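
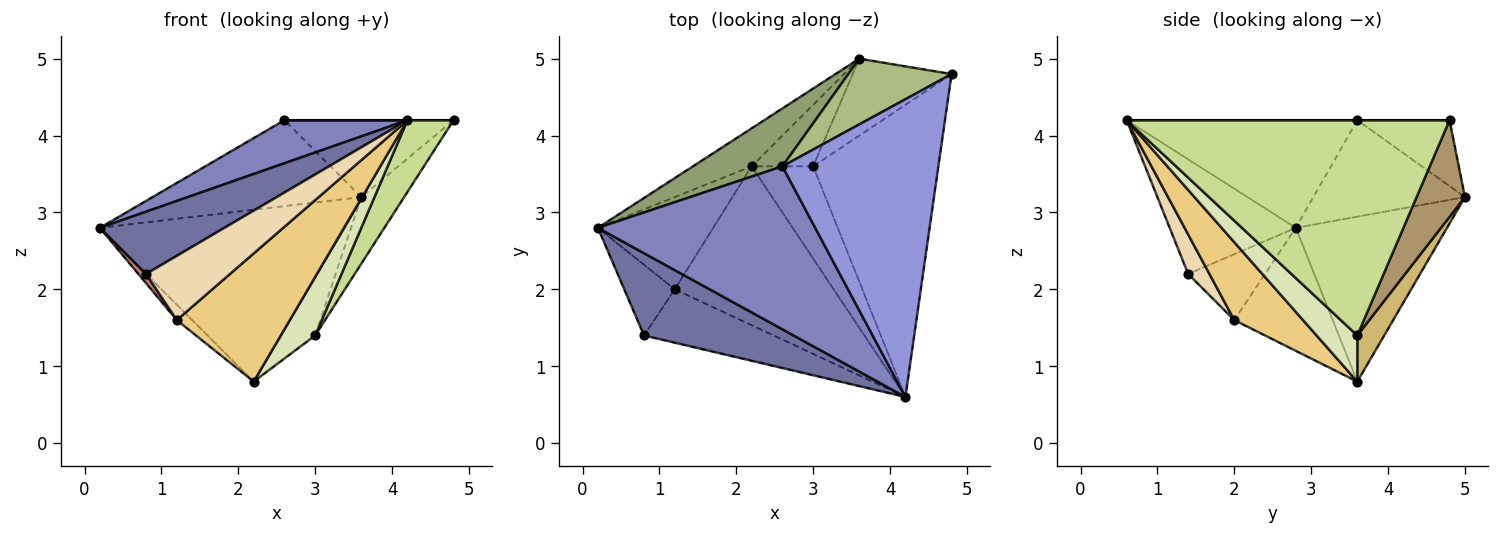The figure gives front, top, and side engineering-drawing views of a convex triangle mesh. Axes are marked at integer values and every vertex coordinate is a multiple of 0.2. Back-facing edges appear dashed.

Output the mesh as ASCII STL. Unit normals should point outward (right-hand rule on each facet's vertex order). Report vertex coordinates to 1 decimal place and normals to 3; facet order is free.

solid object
 facet normal -0.521 -0.515 0.680
  outer loop
   vertex 0.8 1.4 2.2
   vertex 4.2 0.6 4.2
   vertex 0.2 2.8 2.8
  endloop
 endfacet
 facet normal -0.432 -0.230 0.872
  outer loop
   vertex 2.6 3.6 4.2
   vertex 0.2 2.8 2.8
   vertex 4.2 0.6 4.2
  endloop
 endfacet
 facet normal 0.000 0.000 1.000
  outer loop
   vertex 2.6 3.6 4.2
   vertex 4.2 0.6 4.2
   vertex 4.8 4.8 4.2
  endloop
 endfacet
 facet normal -0.519 0.835 -0.185
  outer loop
   vertex 3.6 5.0 3.2
   vertex 2.2 3.6 0.8
   vertex 0.2 2.8 2.8
  endloop
 endfacet
 facet normal -0.516 0.710 0.479
  outer loop
   vertex 3.6 5.0 3.2
   vertex 0.2 2.8 2.8
   vertex 2.6 3.6 4.2
  endloop
 endfacet
 facet normal -0.383 0.702 0.600
  outer loop
   vertex 3.6 5.0 3.2
   vertex 2.6 3.6 4.2
   vertex 4.8 4.8 4.2
  endloop
 endfacet
 facet normal 0.858 -0.123 -0.499
  outer loop
   vertex 3.0 3.6 1.4
   vertex 4.8 4.8 4.2
   vertex 4.2 0.6 4.2
  endloop
 endfacet
 facet normal 0.535 -0.452 -0.714
  outer loop
   vertex 3.0 3.6 1.4
   vertex 4.2 0.6 4.2
   vertex 2.2 3.6 0.8
  endloop
 endfacet
 facet normal 0.594 0.527 -0.608
  outer loop
   vertex 3.0 3.6 1.4
   vertex 3.6 5.0 3.2
   vertex 4.8 4.8 4.2
  endloop
 endfacet
 facet normal 0.475 0.611 -0.633
  outer loop
   vertex 3.0 3.6 1.4
   vertex 2.2 3.6 0.8
   vertex 3.6 5.0 3.2
  endloop
 endfacet
 facet normal 0.357 -0.586 -0.727
  outer loop
   vertex 1.2 2.0 1.6
   vertex 2.2 3.6 0.8
   vertex 4.2 0.6 4.2
  endloop
 endfacet
 facet normal 0.191 -0.755 -0.627
  outer loop
   vertex 1.2 2.0 1.6
   vertex 4.2 0.6 4.2
   vertex 0.8 1.4 2.2
  endloop
 endfacet
 facet normal -0.725 0.113 -0.680
  outer loop
   vertex 1.2 2.0 1.6
   vertex 0.2 2.8 2.8
   vertex 2.2 3.6 0.8
  endloop
 endfacet
 facet normal -0.791 -0.079 -0.607
  outer loop
   vertex 1.2 2.0 1.6
   vertex 0.8 1.4 2.2
   vertex 0.2 2.8 2.8
  endloop
 endfacet
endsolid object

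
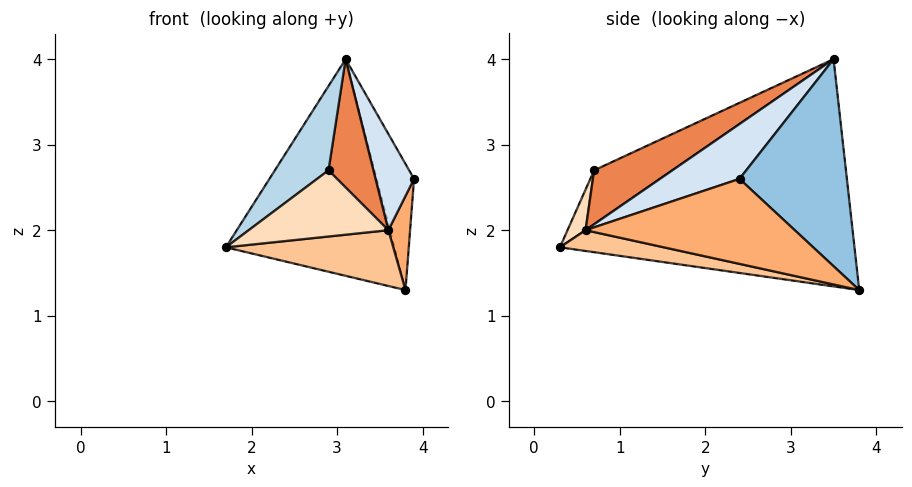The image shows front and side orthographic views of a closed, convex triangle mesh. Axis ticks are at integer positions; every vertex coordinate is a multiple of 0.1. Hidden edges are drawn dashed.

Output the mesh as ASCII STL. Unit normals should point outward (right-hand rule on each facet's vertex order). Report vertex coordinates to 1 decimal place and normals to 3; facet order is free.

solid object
 facet normal -0.856 0.490 -0.167
  outer loop
   vertex 3.8 3.8 1.3
   vertex 1.7 0.3 1.8
   vertex 3.1 3.5 4.0
  endloop
 endfacet
 facet normal 0.909 0.316 0.271
  outer loop
   vertex 3.8 3.8 1.3
   vertex 3.1 3.5 4.0
   vertex 3.9 2.4 2.6
  endloop
 endfacet
 facet normal -0.490 -0.338 0.804
  outer loop
   vertex 2.9 0.7 2.7
   vertex 3.1 3.5 4.0
   vertex 1.7 0.3 1.8
  endloop
 endfacet
 facet normal 0.684 -0.331 0.651
  outer loop
   vertex 3.6 0.6 2.0
   vertex 3.9 2.4 2.6
   vertex 3.1 3.5 4.0
  endloop
 endfacet
 facet normal 0.632 -0.363 0.684
  outer loop
   vertex 3.6 0.6 2.0
   vertex 3.1 3.5 4.0
   vertex 2.9 0.7 2.7
  endloop
 endfacet
 facet normal 0.978 -0.101 -0.184
  outer loop
   vertex 3.6 0.6 2.0
   vertex 3.8 3.8 1.3
   vertex 3.9 2.4 2.6
  endloop
 endfacet
 facet normal 0.136 -0.220 -0.966
  outer loop
   vertex 3.6 0.6 2.0
   vertex 1.7 0.3 1.8
   vertex 3.8 3.8 1.3
  endloop
 endfacet
 facet normal 0.124 -0.957 0.261
  outer loop
   vertex 3.6 0.6 2.0
   vertex 2.9 0.7 2.7
   vertex 1.7 0.3 1.8
  endloop
 endfacet
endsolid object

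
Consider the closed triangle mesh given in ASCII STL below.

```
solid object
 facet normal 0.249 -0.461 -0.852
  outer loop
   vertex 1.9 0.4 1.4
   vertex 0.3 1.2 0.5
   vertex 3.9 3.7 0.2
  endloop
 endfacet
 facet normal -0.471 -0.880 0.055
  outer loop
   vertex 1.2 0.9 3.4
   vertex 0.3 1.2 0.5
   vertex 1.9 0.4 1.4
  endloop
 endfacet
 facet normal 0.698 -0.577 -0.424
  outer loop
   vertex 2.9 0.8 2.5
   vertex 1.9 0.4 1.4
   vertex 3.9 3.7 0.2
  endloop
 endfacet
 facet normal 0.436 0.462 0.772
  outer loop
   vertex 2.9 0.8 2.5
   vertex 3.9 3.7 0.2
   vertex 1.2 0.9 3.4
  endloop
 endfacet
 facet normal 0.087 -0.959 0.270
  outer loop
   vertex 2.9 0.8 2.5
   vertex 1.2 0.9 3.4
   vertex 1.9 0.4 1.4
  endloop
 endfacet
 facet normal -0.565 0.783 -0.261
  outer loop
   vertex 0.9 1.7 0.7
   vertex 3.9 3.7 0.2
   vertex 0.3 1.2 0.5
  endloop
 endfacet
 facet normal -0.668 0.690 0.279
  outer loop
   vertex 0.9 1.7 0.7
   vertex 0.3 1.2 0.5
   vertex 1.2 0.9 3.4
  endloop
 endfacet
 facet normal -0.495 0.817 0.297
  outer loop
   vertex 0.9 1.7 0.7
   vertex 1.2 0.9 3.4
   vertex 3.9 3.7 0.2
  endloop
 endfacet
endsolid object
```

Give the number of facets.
8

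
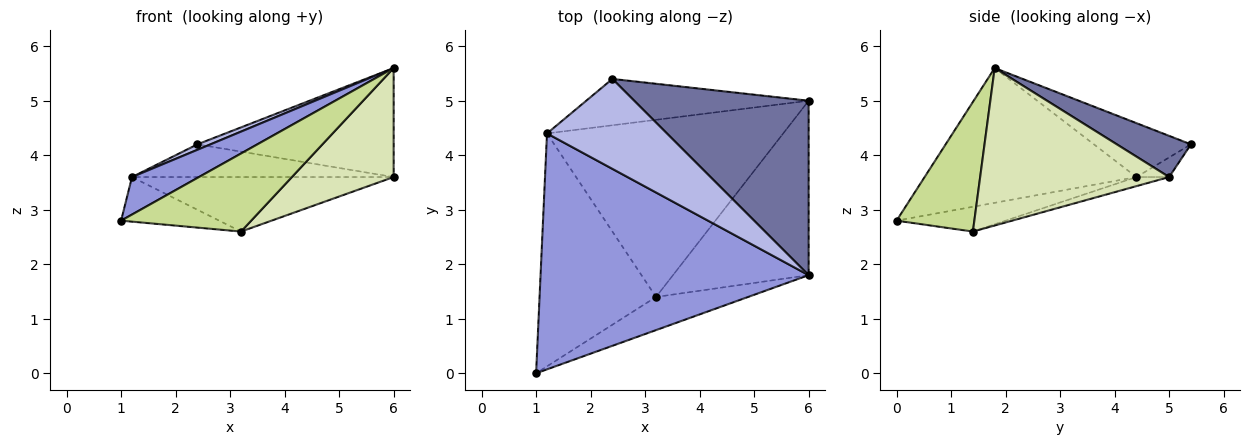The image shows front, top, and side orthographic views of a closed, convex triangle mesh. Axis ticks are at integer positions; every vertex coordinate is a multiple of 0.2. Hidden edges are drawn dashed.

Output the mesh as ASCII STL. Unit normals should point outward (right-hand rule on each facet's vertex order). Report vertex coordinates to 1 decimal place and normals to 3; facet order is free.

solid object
 facet normal 0.196 0.520 0.831
  outer loop
   vertex 6.0 1.8 5.6
   vertex 6.0 5.0 3.6
   vertex 2.4 5.4 4.2
  endloop
 endfacet
 facet normal -0.072 0.575 -0.815
  outer loop
   vertex 1.2 4.4 3.6
   vertex 2.4 5.4 4.2
   vertex 6.0 5.0 3.6
  endloop
 endfacet
 facet normal -0.445 -0.141 0.885
  outer loop
   vertex 1.2 4.4 3.6
   vertex 1.0 0.0 2.8
   vertex 6.0 1.8 5.6
  endloop
 endfacet
 facet normal -0.409 -0.055 0.911
  outer loop
   vertex 1.2 4.4 3.6
   vertex 6.0 1.8 5.6
   vertex 2.4 5.4 4.2
  endloop
 endfacet
 facet normal -0.205 0.184 -0.961
  outer loop
   vertex 3.2 1.4 2.6
   vertex 1.0 0.0 2.8
   vertex 1.2 4.4 3.6
  endloop
 endfacet
 facet normal -0.037 0.294 -0.955
  outer loop
   vertex 3.2 1.4 2.6
   vertex 1.2 4.4 3.6
   vertex 6.0 5.0 3.6
  endloop
 endfacet
 facet normal 0.482 -0.806 -0.342
  outer loop
   vertex 3.2 1.4 2.6
   vertex 6.0 1.8 5.6
   vertex 1.0 0.0 2.8
  endloop
 endfacet
 facet normal 0.701 -0.378 -0.604
  outer loop
   vertex 3.2 1.4 2.6
   vertex 6.0 5.0 3.6
   vertex 6.0 1.8 5.6
  endloop
 endfacet
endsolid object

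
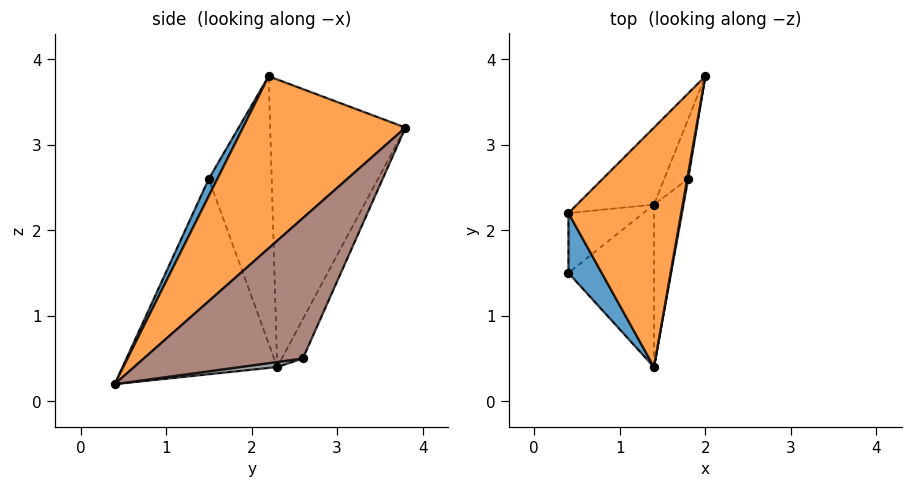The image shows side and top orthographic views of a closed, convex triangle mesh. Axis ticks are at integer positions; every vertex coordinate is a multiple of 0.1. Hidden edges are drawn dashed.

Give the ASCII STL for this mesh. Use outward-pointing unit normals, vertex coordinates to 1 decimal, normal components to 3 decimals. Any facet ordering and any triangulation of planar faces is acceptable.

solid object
 facet normal 0.251 -0.836 0.488
  outer loop
   vertex 0.4 2.2 3.8
   vertex 0.4 1.5 2.6
   vertex 1.4 0.4 0.2
  endloop
 endfacet
 facet normal 0.707 -0.534 0.463
  outer loop
   vertex 0.4 2.2 3.8
   vertex 1.4 0.4 0.2
   vertex 2.0 3.8 3.2
  endloop
 endfacet
 facet normal -0.915 0.042 -0.401
  outer loop
   vertex 1.4 2.3 0.4
   vertex 1.4 0.4 0.2
   vertex 0.4 1.5 2.6
  endloop
 endfacet
 facet normal -0.874 0.420 -0.245
  outer loop
   vertex 1.4 2.3 0.4
   vertex 0.4 1.5 2.6
   vertex 0.4 2.2 3.8
  endloop
 endfacet
 facet normal -0.729 0.656 -0.195
  outer loop
   vertex 1.4 2.3 0.4
   vertex 0.4 2.2 3.8
   vertex 2.0 3.8 3.2
  endloop
 endfacet
 facet normal 0.984 -0.180 0.007
  outer loop
   vertex 1.8 2.6 0.5
   vertex 2.0 3.8 3.2
   vertex 1.4 0.4 0.2
  endloop
 endfacet
 facet normal -0.518 0.795 -0.315
  outer loop
   vertex 1.8 2.6 0.5
   vertex 1.4 2.3 0.4
   vertex 2.0 3.8 3.2
  endloop
 endfacet
 facet normal 0.168 0.103 -0.980
  outer loop
   vertex 1.8 2.6 0.5
   vertex 1.4 0.4 0.2
   vertex 1.4 2.3 0.4
  endloop
 endfacet
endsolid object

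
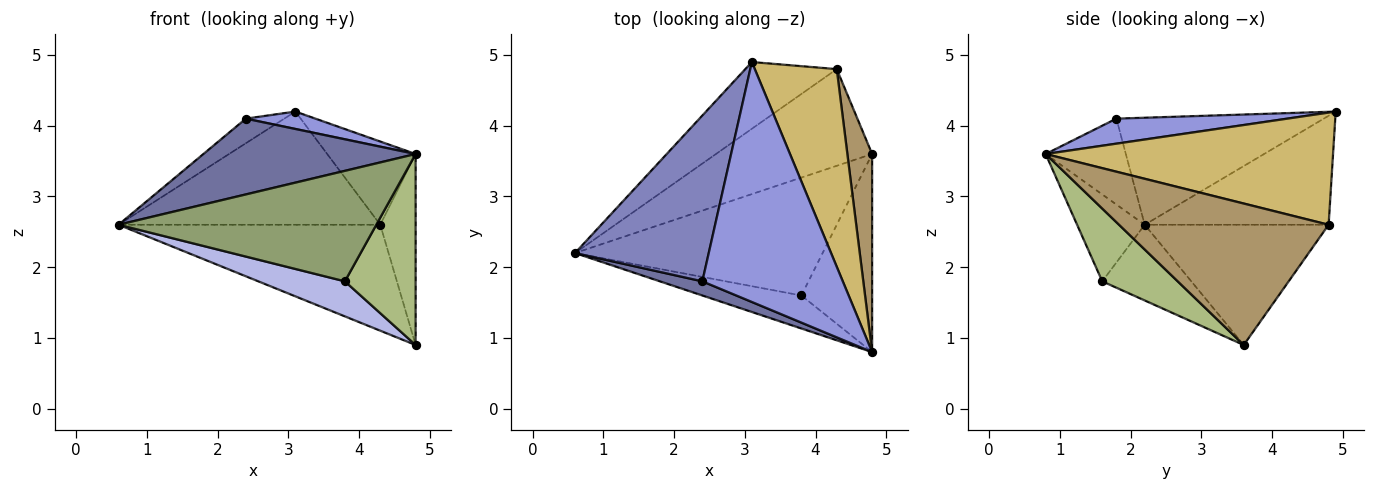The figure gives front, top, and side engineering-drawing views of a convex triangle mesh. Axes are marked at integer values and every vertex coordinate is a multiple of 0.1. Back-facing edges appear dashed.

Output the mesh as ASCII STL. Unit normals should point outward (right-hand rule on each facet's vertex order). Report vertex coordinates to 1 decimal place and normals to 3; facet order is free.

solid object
 facet normal -0.348 -0.922 0.172
  outer loop
   vertex 2.4 1.8 4.1
   vertex 0.6 2.2 2.6
   vertex 4.8 0.8 3.6
  endloop
 endfacet
 facet normal -0.621 0.115 0.776
  outer loop
   vertex 2.4 1.8 4.1
   vertex 3.1 4.9 4.2
   vertex 0.6 2.2 2.6
  endloop
 endfacet
 facet normal 0.175 -0.071 0.982
  outer loop
   vertex 2.4 1.8 4.1
   vertex 4.8 0.8 3.6
   vertex 3.1 4.9 4.2
  endloop
 endfacet
 facet normal -0.281 -0.273 -0.920
  outer loop
   vertex 3.8 1.6 1.8
   vertex 0.6 2.2 2.6
   vertex 4.8 3.6 0.9
  endloop
 endfacet
 facet normal -0.244 -0.929 -0.278
  outer loop
   vertex 3.8 1.6 1.8
   vertex 4.8 0.8 3.6
   vertex 0.6 2.2 2.6
  endloop
 endfacet
 facet normal 0.595 -0.558 -0.579
  outer loop
   vertex 3.8 1.6 1.8
   vertex 4.8 3.6 0.9
   vertex 4.8 0.8 3.6
  endloop
 endfacet
 facet normal -0.461 0.656 -0.598
  outer loop
   vertex 4.3 4.8 2.6
   vertex 4.8 3.6 0.9
   vertex 0.6 2.2 2.6
  endloop
 endfacet
 facet normal -0.518 0.737 -0.434
  outer loop
   vertex 4.3 4.8 2.6
   vertex 0.6 2.2 2.6
   vertex 3.1 4.9 4.2
  endloop
 endfacet
 facet normal 0.972 0.164 0.170
  outer loop
   vertex 4.3 4.8 2.6
   vertex 4.8 0.8 3.6
   vertex 4.8 3.6 0.9
  endloop
 endfacet
 facet normal 0.784 0.241 0.573
  outer loop
   vertex 4.3 4.8 2.6
   vertex 3.1 4.9 4.2
   vertex 4.8 0.8 3.6
  endloop
 endfacet
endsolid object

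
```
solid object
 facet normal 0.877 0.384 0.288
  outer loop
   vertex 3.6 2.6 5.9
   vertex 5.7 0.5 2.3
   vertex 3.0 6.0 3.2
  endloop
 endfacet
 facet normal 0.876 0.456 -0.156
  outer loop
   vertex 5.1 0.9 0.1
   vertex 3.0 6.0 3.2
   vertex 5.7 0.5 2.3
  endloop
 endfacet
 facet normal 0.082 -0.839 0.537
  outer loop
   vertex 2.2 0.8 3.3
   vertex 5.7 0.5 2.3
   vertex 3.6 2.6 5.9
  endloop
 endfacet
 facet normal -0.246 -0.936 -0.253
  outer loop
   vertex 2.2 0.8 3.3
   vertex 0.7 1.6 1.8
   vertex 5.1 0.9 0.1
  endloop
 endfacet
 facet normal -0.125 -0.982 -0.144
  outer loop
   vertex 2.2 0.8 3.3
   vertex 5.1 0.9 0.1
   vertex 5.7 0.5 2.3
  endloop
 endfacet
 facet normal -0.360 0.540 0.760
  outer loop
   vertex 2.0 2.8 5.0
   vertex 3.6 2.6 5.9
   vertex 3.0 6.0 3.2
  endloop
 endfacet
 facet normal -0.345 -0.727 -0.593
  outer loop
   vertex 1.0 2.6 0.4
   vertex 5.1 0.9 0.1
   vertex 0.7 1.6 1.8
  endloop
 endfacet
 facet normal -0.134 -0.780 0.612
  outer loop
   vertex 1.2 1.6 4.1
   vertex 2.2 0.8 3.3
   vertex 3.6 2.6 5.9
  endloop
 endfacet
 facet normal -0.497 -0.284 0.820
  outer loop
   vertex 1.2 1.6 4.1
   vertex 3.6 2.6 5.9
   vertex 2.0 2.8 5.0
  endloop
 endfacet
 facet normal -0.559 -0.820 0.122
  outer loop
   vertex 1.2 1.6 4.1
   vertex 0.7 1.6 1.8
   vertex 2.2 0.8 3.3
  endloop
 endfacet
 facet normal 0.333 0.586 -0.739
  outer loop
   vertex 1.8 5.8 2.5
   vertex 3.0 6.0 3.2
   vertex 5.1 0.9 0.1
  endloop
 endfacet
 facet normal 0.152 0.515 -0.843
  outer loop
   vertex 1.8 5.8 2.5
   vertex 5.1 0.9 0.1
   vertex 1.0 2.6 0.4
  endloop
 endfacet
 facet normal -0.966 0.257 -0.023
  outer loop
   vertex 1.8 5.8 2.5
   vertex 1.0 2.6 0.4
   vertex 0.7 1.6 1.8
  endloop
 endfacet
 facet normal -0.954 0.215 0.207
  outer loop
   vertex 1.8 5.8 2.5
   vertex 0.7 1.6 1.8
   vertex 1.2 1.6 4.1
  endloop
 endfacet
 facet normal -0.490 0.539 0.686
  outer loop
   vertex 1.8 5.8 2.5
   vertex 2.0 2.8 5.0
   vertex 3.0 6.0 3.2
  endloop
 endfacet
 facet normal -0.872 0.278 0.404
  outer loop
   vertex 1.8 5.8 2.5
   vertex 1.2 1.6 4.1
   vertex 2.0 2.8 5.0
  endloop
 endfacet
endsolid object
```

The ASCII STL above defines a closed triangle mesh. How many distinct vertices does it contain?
10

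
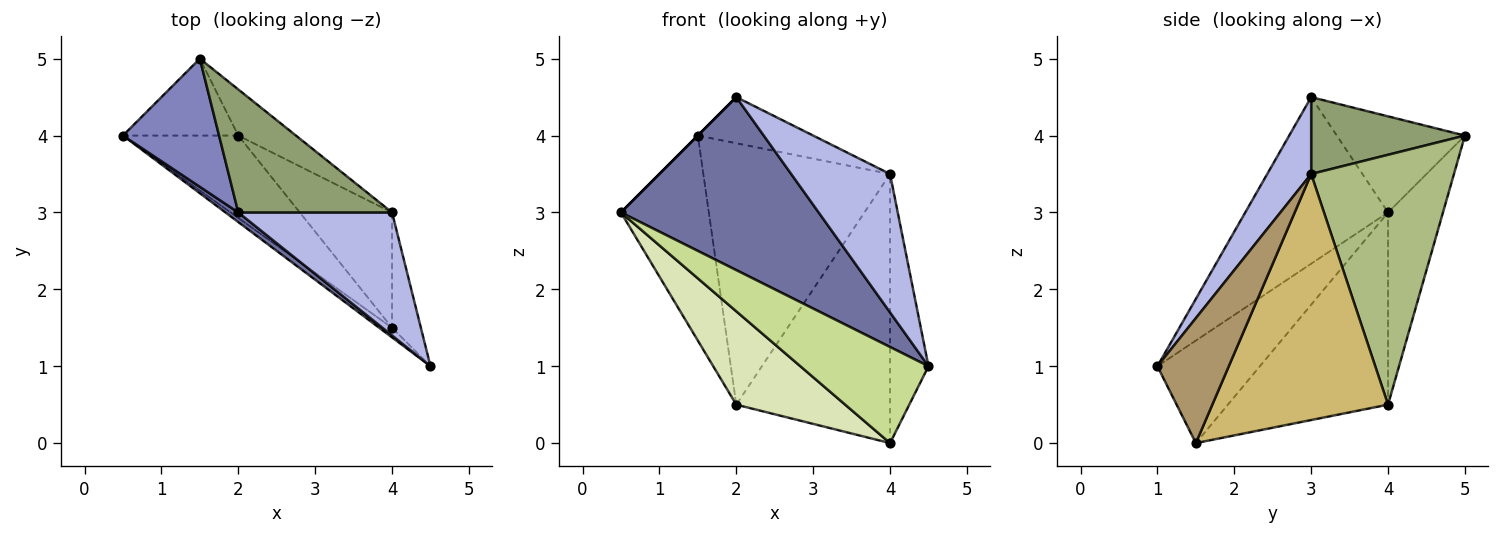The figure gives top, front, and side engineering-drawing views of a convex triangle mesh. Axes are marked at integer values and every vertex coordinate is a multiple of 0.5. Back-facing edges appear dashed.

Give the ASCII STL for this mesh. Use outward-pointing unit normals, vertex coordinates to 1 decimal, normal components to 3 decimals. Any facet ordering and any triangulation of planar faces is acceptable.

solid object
 facet normal -0.585 -0.810 0.045
  outer loop
   vertex 2.0 3.0 4.5
   vertex 0.5 4.0 3.0
   vertex 4.5 1.0 1.0
  endloop
 endfacet
 facet normal -0.707 0.000 0.707
  outer loop
   vertex 2.0 3.0 4.5
   vertex 1.5 5.0 4.0
   vertex 0.5 4.0 3.0
  endloop
 endfacet
 facet normal -0.505 0.808 -0.303
  outer loop
   vertex 2.0 4.0 0.5
   vertex 0.5 4.0 3.0
   vertex 1.5 5.0 4.0
  endloop
 endfacet
 facet normal 0.315 -0.709 0.630
  outer loop
   vertex 4.0 3.0 3.5
   vertex 2.0 3.0 4.5
   vertex 4.5 1.0 1.0
  endloop
 endfacet
 facet normal 0.424 0.318 0.848
  outer loop
   vertex 4.0 3.0 3.5
   vertex 1.5 5.0 4.0
   vertex 2.0 3.0 4.5
  endloop
 endfacet
 facet normal 0.602 0.787 -0.139
  outer loop
   vertex 4.0 3.0 3.5
   vertex 2.0 4.0 0.5
   vertex 1.5 5.0 4.0
  endloop
 endfacet
 facet normal -0.623 -0.778 -0.078
  outer loop
   vertex 4.0 1.5 0.0
   vertex 4.5 1.0 1.0
   vertex 0.5 4.0 3.0
  endloop
 endfacet
 facet normal -0.741 -0.504 -0.444
  outer loop
   vertex 4.0 1.5 0.0
   vertex 0.5 4.0 3.0
   vertex 2.0 4.0 0.5
  endloop
 endfacet
 facet normal 0.863 0.465 -0.199
  outer loop
   vertex 4.0 1.5 0.0
   vertex 4.0 3.0 3.5
   vertex 4.5 1.0 1.0
  endloop
 endfacet
 facet normal 0.724 0.634 -0.272
  outer loop
   vertex 4.0 1.5 0.0
   vertex 2.0 4.0 0.5
   vertex 4.0 3.0 3.5
  endloop
 endfacet
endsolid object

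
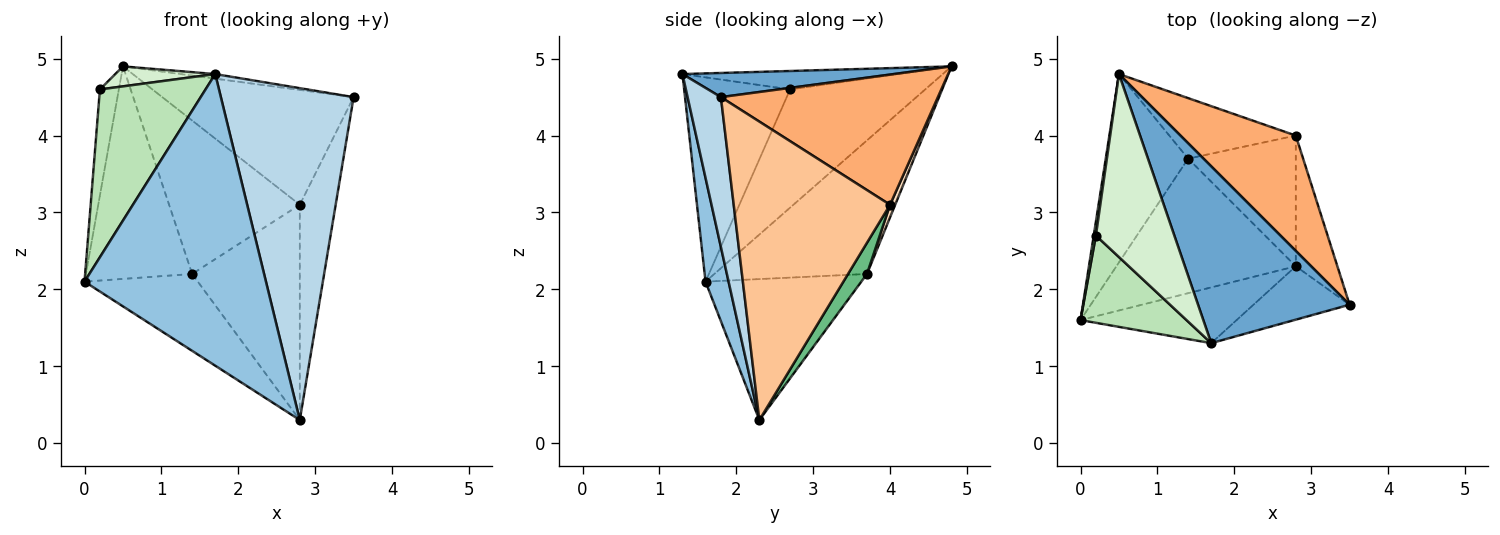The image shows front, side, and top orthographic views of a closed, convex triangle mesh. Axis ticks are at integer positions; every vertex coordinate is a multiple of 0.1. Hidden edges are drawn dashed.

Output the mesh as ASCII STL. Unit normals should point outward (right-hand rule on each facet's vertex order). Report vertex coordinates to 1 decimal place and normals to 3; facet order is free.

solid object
 facet normal 0.157 0.026 0.987
  outer loop
   vertex 1.7 1.3 4.8
   vertex 3.5 1.8 4.5
   vertex 0.5 4.8 4.9
  endloop
 endfacet
 facet normal 0.124 -0.975 -0.186
  outer loop
   vertex 1.7 1.3 4.8
   vertex 0.0 1.6 2.1
   vertex 2.8 2.3 0.3
  endloop
 endfacet
 facet normal 0.241 -0.958 -0.154
  outer loop
   vertex 1.7 1.3 4.8
   vertex 2.8 2.3 0.3
   vertex 3.5 1.8 4.5
  endloop
 endfacet
 facet normal -0.732 0.510 -0.452
  outer loop
   vertex 1.4 3.7 2.2
   vertex 0.0 1.6 2.1
   vertex 0.5 4.8 4.9
  endloop
 endfacet
 facet normal -0.564 0.410 -0.717
  outer loop
   vertex 1.4 3.7 2.2
   vertex 2.8 2.3 0.3
   vertex 0.0 1.6 2.1
  endloop
 endfacet
 facet normal 0.625 0.551 0.553
  outer loop
   vertex 2.8 4.0 3.1
   vertex 0.5 4.8 4.9
   vertex 3.5 1.8 4.5
  endloop
 endfacet
 facet normal 0.966 0.222 -0.135
  outer loop
   vertex 2.8 4.0 3.1
   vertex 3.5 1.8 4.5
   vertex 2.8 2.3 0.3
  endloop
 endfacet
 facet normal 0.036 0.930 -0.367
  outer loop
   vertex 2.8 4.0 3.1
   vertex 1.4 3.7 2.2
   vertex 0.5 4.8 4.9
  endloop
 endfacet
 facet normal 0.149 0.845 -0.513
  outer loop
   vertex 2.8 4.0 3.1
   vertex 2.8 2.3 0.3
   vertex 1.4 3.7 2.2
  endloop
 endfacet
 facet normal -0.990 0.139 0.018
  outer loop
   vertex 0.2 2.7 4.6
   vertex 0.5 4.8 4.9
   vertex 0.0 1.6 2.1
  endloop
 endfacet
 facet normal -0.665 -0.663 0.345
  outer loop
   vertex 0.2 2.7 4.6
   vertex 0.0 1.6 2.1
   vertex 1.7 1.3 4.8
  endloop
 endfacet
 facet normal -0.228 -0.106 0.968
  outer loop
   vertex 0.2 2.7 4.6
   vertex 1.7 1.3 4.8
   vertex 0.5 4.8 4.9
  endloop
 endfacet
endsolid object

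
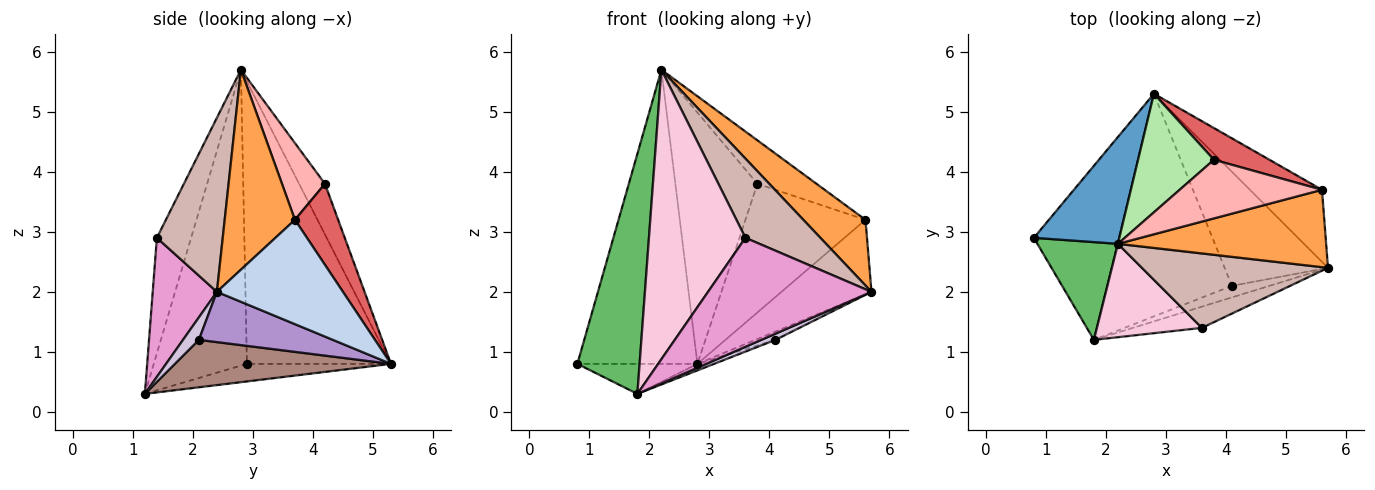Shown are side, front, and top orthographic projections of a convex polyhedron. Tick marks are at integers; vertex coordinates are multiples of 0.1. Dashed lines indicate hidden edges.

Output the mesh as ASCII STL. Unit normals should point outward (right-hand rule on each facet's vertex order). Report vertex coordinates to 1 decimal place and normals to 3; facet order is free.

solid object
 facet normal -0.748 0.624 0.227
  outer loop
   vertex 2.2 2.8 5.7
   vertex 2.8 5.3 0.8
   vertex 0.8 2.9 0.8
  endloop
 endfacet
 facet normal 0.709 0.507 -0.490
  outer loop
   vertex 5.6 3.7 3.2
   vertex 5.7 2.4 2.0
   vertex 2.8 5.3 0.8
  endloop
 endfacet
 facet normal 0.591 -0.522 0.615
  outer loop
   vertex 5.6 3.7 3.2
   vertex 2.2 2.8 5.7
   vertex 5.7 2.4 2.0
  endloop
 endfacet
 facet normal -0.200 0.166 -0.966
  outer loop
   vertex 1.8 1.2 0.3
   vertex 0.8 2.9 0.8
   vertex 2.8 5.3 0.8
  endloop
 endfacet
 facet normal -0.811 -0.542 0.221
  outer loop
   vertex 1.8 1.2 0.3
   vertex 2.2 2.8 5.7
   vertex 0.8 2.9 0.8
  endloop
 endfacet
 facet normal -0.274 0.870 0.410
  outer loop
   vertex 3.8 4.2 3.8
   vertex 2.8 5.3 0.8
   vertex 2.2 2.8 5.7
  endloop
 endfacet
 facet normal 0.330 0.917 0.226
  outer loop
   vertex 3.8 4.2 3.8
   vertex 5.6 3.7 3.2
   vertex 2.8 5.3 0.8
  endloop
 endfacet
 facet normal 0.398 0.546 0.737
  outer loop
   vertex 3.8 4.2 3.8
   vertex 2.2 2.8 5.7
   vertex 5.6 3.7 3.2
  endloop
 endfacet
 facet normal 0.436 0.065 -0.897
  outer loop
   vertex 4.1 2.1 1.2
   vertex 2.8 5.3 0.8
   vertex 5.7 2.4 2.0
  endloop
 endfacet
 facet normal 0.468 -0.416 -0.780
  outer loop
   vertex 4.1 2.1 1.2
   vertex 5.7 2.4 2.0
   vertex 1.8 1.2 0.3
  endloop
 endfacet
 facet normal 0.355 0.027 -0.934
  outer loop
   vertex 4.1 2.1 1.2
   vertex 1.8 1.2 0.3
   vertex 2.8 5.3 0.8
  endloop
 endfacet
 facet normal 0.539 -0.614 0.577
  outer loop
   vertex 3.6 1.4 2.9
   vertex 5.7 2.4 2.0
   vertex 2.2 2.8 5.7
  endloop
 endfacet
 facet normal 0.360 -0.916 -0.179
  outer loop
   vertex 3.6 1.4 2.9
   vertex 1.8 1.2 0.3
   vertex 5.7 2.4 2.0
  endloop
 endfacet
 facet normal -0.320 -0.902 0.291
  outer loop
   vertex 3.6 1.4 2.9
   vertex 2.2 2.8 5.7
   vertex 1.8 1.2 0.3
  endloop
 endfacet
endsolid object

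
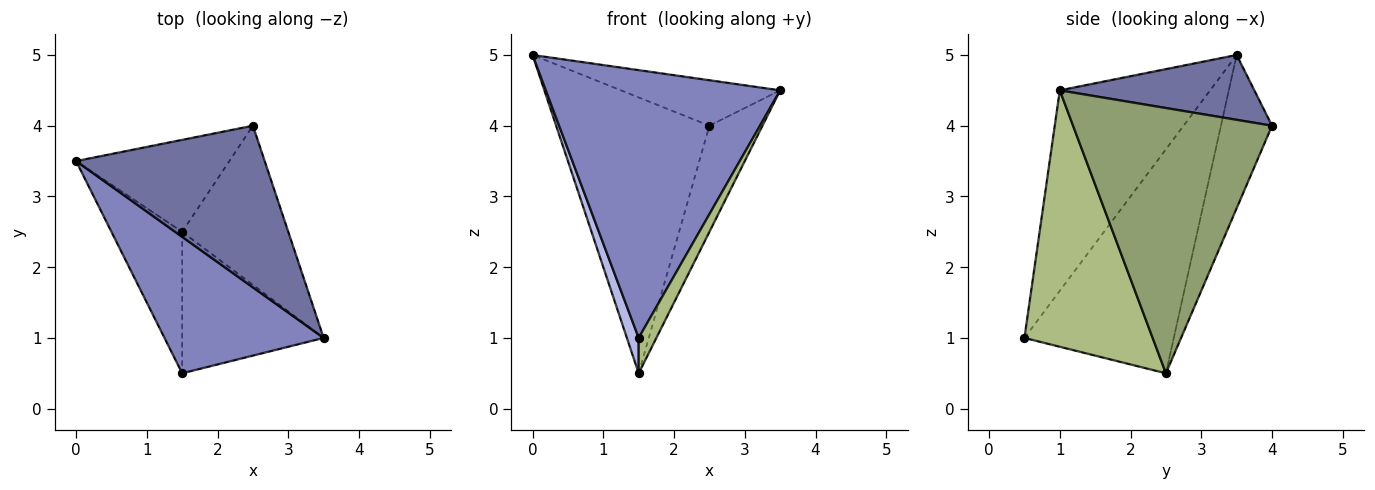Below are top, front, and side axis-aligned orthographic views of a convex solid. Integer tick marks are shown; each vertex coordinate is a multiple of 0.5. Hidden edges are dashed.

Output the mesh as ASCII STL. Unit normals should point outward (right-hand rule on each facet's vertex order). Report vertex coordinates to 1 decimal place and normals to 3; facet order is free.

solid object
 facet normal 0.314 0.257 0.914
  outer loop
   vertex 2.5 4.0 4.0
   vertex 0.0 3.5 5.0
   vertex 3.5 1.0 4.5
  endloop
 endfacet
 facet normal -0.496 -0.774 0.394
  outer loop
   vertex 1.5 0.5 1.0
   vertex 3.5 1.0 4.5
   vertex 0.0 3.5 5.0
  endloop
 endfacet
 facet normal -0.302 0.905 -0.302
  outer loop
   vertex 1.5 2.5 0.5
   vertex 0.0 3.5 5.0
   vertex 2.5 4.0 4.0
  endloop
 endfacet
 facet normal -0.951 -0.075 -0.300
  outer loop
   vertex 1.5 2.5 0.5
   vertex 1.5 0.5 1.0
   vertex 0.0 3.5 5.0
  endloop
 endfacet
 facet normal 0.901 0.240 -0.361
  outer loop
   vertex 1.5 2.5 0.5
   vertex 2.5 4.0 4.0
   vertex 3.5 1.0 4.5
  endloop
 endfacet
 facet normal 0.869 -0.120 -0.480
  outer loop
   vertex 1.5 2.5 0.5
   vertex 3.5 1.0 4.5
   vertex 1.5 0.5 1.0
  endloop
 endfacet
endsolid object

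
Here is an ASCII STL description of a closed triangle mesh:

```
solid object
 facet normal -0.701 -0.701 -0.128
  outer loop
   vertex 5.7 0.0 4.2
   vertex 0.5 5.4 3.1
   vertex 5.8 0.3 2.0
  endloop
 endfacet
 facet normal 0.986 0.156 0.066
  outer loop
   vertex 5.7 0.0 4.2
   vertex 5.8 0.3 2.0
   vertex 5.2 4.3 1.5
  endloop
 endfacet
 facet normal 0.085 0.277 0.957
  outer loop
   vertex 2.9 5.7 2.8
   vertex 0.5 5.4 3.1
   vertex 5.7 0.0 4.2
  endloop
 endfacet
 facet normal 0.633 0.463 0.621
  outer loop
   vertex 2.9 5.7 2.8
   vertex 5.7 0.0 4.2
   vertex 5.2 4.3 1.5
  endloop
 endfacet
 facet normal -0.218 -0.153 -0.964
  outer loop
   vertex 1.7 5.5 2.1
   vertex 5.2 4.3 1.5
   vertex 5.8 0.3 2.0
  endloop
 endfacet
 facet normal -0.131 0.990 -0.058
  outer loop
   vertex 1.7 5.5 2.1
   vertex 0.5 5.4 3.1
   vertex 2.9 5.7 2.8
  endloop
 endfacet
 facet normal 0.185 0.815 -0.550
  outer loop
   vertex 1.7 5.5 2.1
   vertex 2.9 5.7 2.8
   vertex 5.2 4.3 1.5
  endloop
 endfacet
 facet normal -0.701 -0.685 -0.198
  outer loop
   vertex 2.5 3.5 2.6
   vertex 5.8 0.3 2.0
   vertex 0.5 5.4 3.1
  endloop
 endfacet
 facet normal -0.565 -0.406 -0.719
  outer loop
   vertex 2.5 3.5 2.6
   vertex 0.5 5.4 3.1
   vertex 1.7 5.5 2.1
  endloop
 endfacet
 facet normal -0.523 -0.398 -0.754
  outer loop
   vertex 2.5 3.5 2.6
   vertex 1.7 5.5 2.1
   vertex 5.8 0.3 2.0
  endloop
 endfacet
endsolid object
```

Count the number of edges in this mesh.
15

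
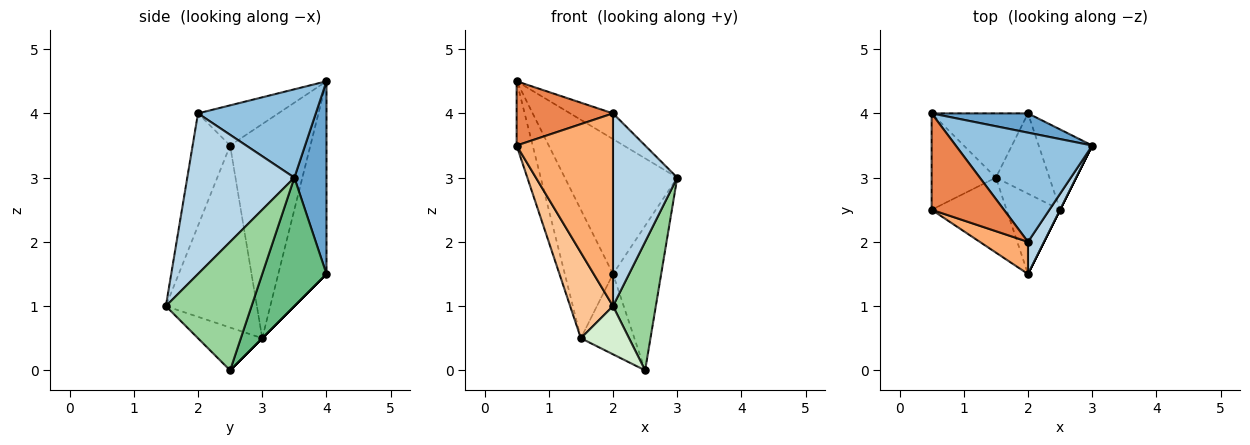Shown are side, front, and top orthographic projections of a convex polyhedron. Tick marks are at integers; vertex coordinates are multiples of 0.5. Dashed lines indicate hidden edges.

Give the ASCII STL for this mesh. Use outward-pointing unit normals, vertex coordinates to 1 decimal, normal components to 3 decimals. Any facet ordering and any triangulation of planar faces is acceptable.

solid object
 facet normal 0.272 0.953 0.136
  outer loop
   vertex 2.0 4.0 1.5
   vertex 0.5 4.0 4.5
   vertex 3.0 3.5 3.0
  endloop
 endfacet
 facet normal 0.533 0.194 0.824
  outer loop
   vertex 2.0 2.0 4.0
   vertex 3.0 3.5 3.0
   vertex 0.5 4.0 4.5
  endloop
 endfacet
 facet normal 0.854 -0.513 0.085
  outer loop
   vertex 2.0 2.0 4.0
   vertex 2.0 1.5 1.0
   vertex 3.0 3.5 3.0
  endloop
 endfacet
 facet normal -0.667 0.667 -0.333
  outer loop
   vertex 1.5 3.0 0.5
   vertex 0.5 4.0 4.5
   vertex 2.0 4.0 1.5
  endloop
 endfacet
 facet normal -0.420 -0.504 0.755
  outer loop
   vertex 0.5 2.5 3.5
   vertex 2.0 2.0 4.0
   vertex 0.5 4.0 4.5
  endloop
 endfacet
 facet normal -0.358 -0.921 0.153
  outer loop
   vertex 0.5 2.5 3.5
   vertex 2.0 1.5 1.0
   vertex 2.0 2.0 4.0
  endloop
 endfacet
 facet normal -0.848 -0.399 -0.349
  outer loop
   vertex 0.5 2.5 3.5
   vertex 1.5 3.0 0.5
   vertex 2.0 1.5 1.0
  endloop
 endfacet
 facet normal -0.941 0.188 -0.282
  outer loop
   vertex 0.5 2.5 3.5
   vertex 0.5 4.0 4.5
   vertex 1.5 3.0 0.5
  endloop
 endfacet
 facet normal 0.759 0.569 -0.316
  outer loop
   vertex 2.5 2.5 0.0
   vertex 2.0 4.0 1.5
   vertex 3.0 3.5 3.0
  endloop
 endfacet
 facet normal 0.894 -0.447 0.000
  outer loop
   vertex 2.5 2.5 0.0
   vertex 3.0 3.5 3.0
   vertex 2.0 1.5 1.0
  endloop
 endfacet
 facet normal 0.000 0.707 -0.707
  outer loop
   vertex 2.5 2.5 0.0
   vertex 1.5 3.0 0.5
   vertex 2.0 4.0 1.5
  endloop
 endfacet
 facet normal -0.566 -0.424 -0.707
  outer loop
   vertex 2.5 2.5 0.0
   vertex 2.0 1.5 1.0
   vertex 1.5 3.0 0.5
  endloop
 endfacet
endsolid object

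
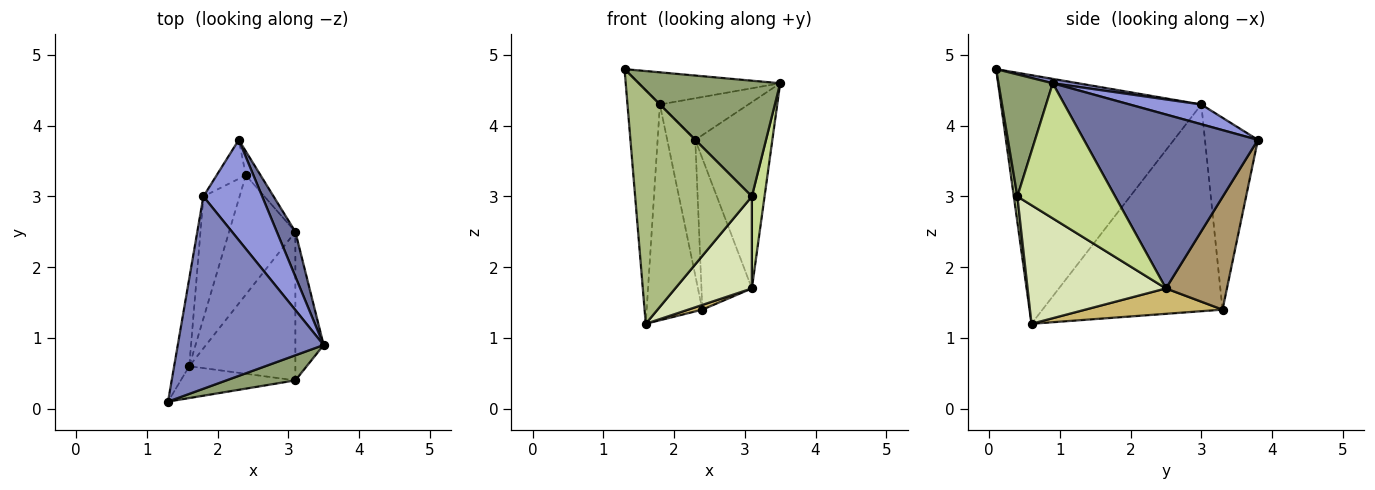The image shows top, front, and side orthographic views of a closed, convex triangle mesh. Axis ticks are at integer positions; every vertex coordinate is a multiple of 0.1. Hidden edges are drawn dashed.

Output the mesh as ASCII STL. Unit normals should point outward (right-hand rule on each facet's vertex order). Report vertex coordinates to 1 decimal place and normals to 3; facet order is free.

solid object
 facet normal 0.910 0.403 0.097
  outer loop
   vertex 3.1 2.5 1.7
   vertex 2.3 3.8 3.8
   vertex 3.5 0.9 4.6
  endloop
 endfacet
 facet normal 0.030 0.165 0.986
  outer loop
   vertex 1.8 3.0 4.3
   vertex 1.3 0.1 4.8
   vertex 3.5 0.9 4.6
  endloop
 endfacet
 facet normal 0.296 0.366 0.882
  outer loop
   vertex 1.8 3.0 4.3
   vertex 3.5 0.9 4.6
   vertex 2.3 3.8 3.8
  endloop
 endfacet
 facet normal -0.985 0.160 -0.060
  outer loop
   vertex 1.8 3.0 4.3
   vertex 1.6 0.6 1.2
   vertex 1.3 0.1 4.8
  endloop
 endfacet
 facet normal 0.351 -0.915 0.198
  outer loop
   vertex 3.1 0.4 3.0
   vertex 3.5 0.9 4.6
   vertex 1.3 0.1 4.8
  endloop
 endfacet
 facet normal 0.030 -0.990 -0.135
  outer loop
   vertex 3.1 0.4 3.0
   vertex 1.3 0.1 4.8
   vertex 1.6 0.6 1.2
  endloop
 endfacet
 facet normal 0.971 -0.126 -0.203
  outer loop
   vertex 3.1 0.4 3.0
   vertex 3.1 2.5 1.7
   vertex 3.5 0.9 4.6
  endloop
 endfacet
 facet normal 0.689 -0.382 -0.616
  outer loop
   vertex 3.1 0.4 3.0
   vertex 1.6 0.6 1.2
   vertex 3.1 2.5 1.7
  endloop
 endfacet
 facet normal 0.767 0.634 -0.100
  outer loop
   vertex 2.4 3.3 1.4
   vertex 2.3 3.8 3.8
   vertex 3.1 2.5 1.7
  endloop
 endfacet
 facet normal 0.358 -0.037 -0.933
  outer loop
   vertex 2.4 3.3 1.4
   vertex 3.1 2.5 1.7
   vertex 1.6 0.6 1.2
  endloop
 endfacet
 facet normal -0.876 0.464 -0.133
  outer loop
   vertex 2.4 3.3 1.4
   vertex 1.8 3.0 4.3
   vertex 2.3 3.8 3.8
  endloop
 endfacet
 facet normal -0.942 0.291 -0.165
  outer loop
   vertex 2.4 3.3 1.4
   vertex 1.6 0.6 1.2
   vertex 1.8 3.0 4.3
  endloop
 endfacet
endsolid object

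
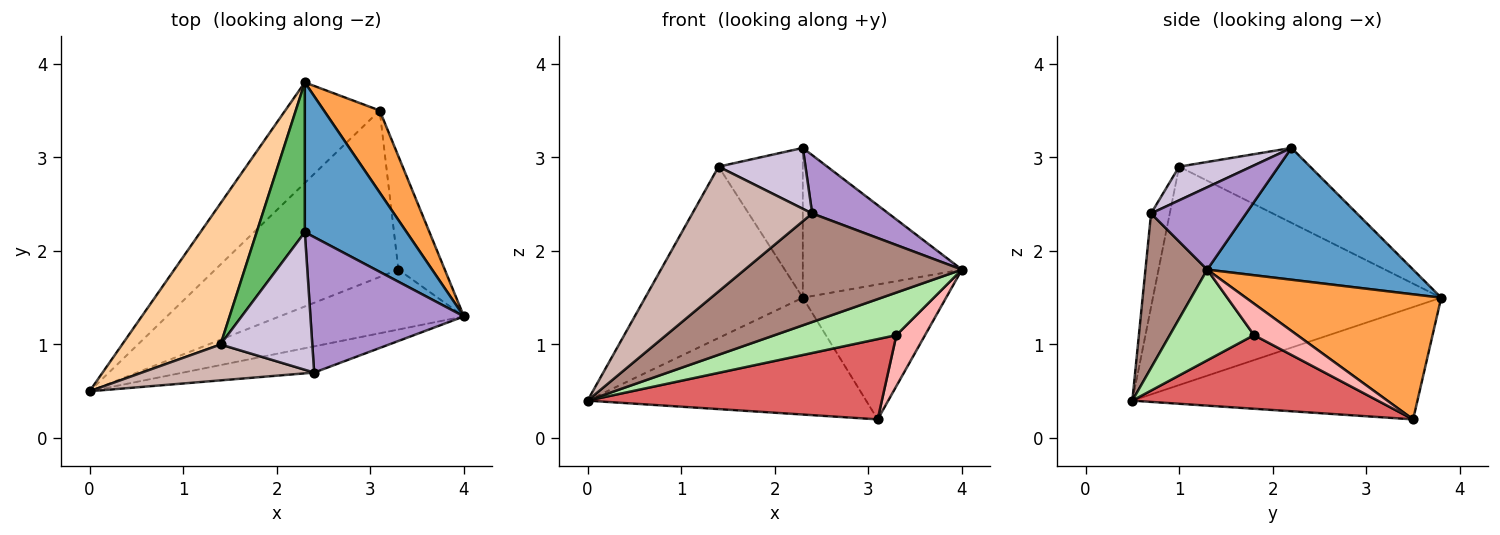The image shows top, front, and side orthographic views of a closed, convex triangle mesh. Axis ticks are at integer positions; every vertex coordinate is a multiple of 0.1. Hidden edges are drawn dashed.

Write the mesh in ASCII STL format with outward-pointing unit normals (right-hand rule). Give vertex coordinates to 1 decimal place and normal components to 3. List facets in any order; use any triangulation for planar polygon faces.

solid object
 facet normal 0.675 0.522 0.522
  outer loop
   vertex 2.3 2.2 3.1
   vertex 4.0 1.3 1.8
   vertex 2.3 3.8 1.5
  endloop
 endfacet
 facet normal -0.613 0.599 -0.515
  outer loop
   vertex 3.1 3.5 0.2
   vertex 0.0 0.5 0.4
   vertex 2.3 3.8 1.5
  endloop
 endfacet
 facet normal 0.759 0.557 0.338
  outer loop
   vertex 3.1 3.5 0.2
   vertex 2.3 3.8 1.5
   vertex 4.0 1.3 1.8
  endloop
 endfacet
 facet normal -0.816 0.446 0.368
  outer loop
   vertex 1.4 1.0 2.9
   vertex 2.3 3.8 1.5
   vertex 0.0 0.5 0.4
  endloop
 endfacet
 facet normal -0.740 0.476 0.476
  outer loop
   vertex 1.4 1.0 2.9
   vertex 2.3 2.2 3.1
   vertex 2.3 3.8 1.5
  endloop
 endfacet
 facet normal 0.372 -0.538 -0.756
  outer loop
   vertex 3.3 1.8 1.1
   vertex 4.0 1.3 1.8
   vertex 0.0 0.5 0.4
  endloop
 endfacet
 facet normal 0.341 -0.408 -0.847
  outer loop
   vertex 3.3 1.8 1.1
   vertex 0.0 0.5 0.4
   vertex 3.1 3.5 0.2
  endloop
 endfacet
 facet normal 0.526 -0.349 -0.775
  outer loop
   vertex 3.3 1.8 1.1
   vertex 3.1 3.5 0.2
   vertex 4.0 1.3 1.8
  endloop
 endfacet
 facet normal 0.442 -0.355 0.824
  outer loop
   vertex 2.4 0.7 2.4
   vertex 4.0 1.3 1.8
   vertex 2.3 2.2 3.1
  endloop
 endfacet
 facet normal 0.318 -0.383 0.867
  outer loop
   vertex 2.4 0.7 2.4
   vertex 2.3 2.2 3.1
   vertex 1.4 1.0 2.9
  endloop
 endfacet
 facet normal 0.267 -0.937 -0.226
  outer loop
   vertex 2.4 0.7 2.4
   vertex 0.0 0.5 0.4
   vertex 4.0 1.3 1.8
  endloop
 endfacet
 facet normal -0.149 -0.950 0.273
  outer loop
   vertex 2.4 0.7 2.4
   vertex 1.4 1.0 2.9
   vertex 0.0 0.5 0.4
  endloop
 endfacet
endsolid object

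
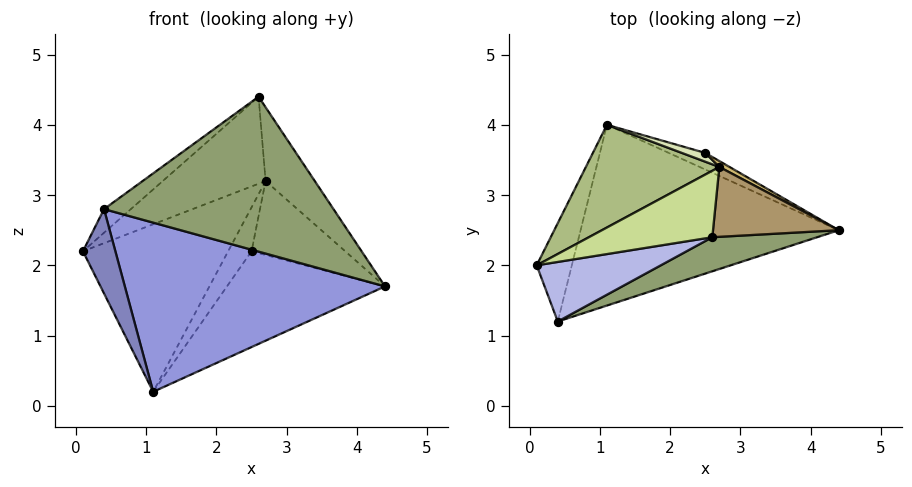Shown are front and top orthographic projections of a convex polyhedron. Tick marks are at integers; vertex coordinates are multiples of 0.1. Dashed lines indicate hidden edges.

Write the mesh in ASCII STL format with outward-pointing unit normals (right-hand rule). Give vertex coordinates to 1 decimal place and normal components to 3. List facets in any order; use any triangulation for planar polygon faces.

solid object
 facet normal 0.465 0.872 -0.151
  outer loop
   vertex 2.5 3.6 2.2
   vertex 4.4 2.5 1.7
   vertex 1.1 4.0 0.2
  endloop
 endfacet
 facet normal -0.212 -0.636 -0.742
  outer loop
   vertex 0.4 1.2 2.8
   vertex 0.1 2.0 2.2
   vertex 1.1 4.0 0.2
  endloop
 endfacet
 facet normal 0.021 -0.683 -0.730
  outer loop
   vertex 0.4 1.2 2.8
   vertex 1.1 4.0 0.2
   vertex 4.4 2.5 1.7
  endloop
 endfacet
 facet normal -0.659 0.277 0.699
  outer loop
   vertex 0.4 1.2 2.8
   vertex 2.6 2.4 4.4
   vertex 0.1 2.0 2.2
  endloop
 endfacet
 facet normal 0.352 -0.914 0.201
  outer loop
   vertex 0.4 1.2 2.8
   vertex 4.4 2.5 1.7
   vertex 2.6 2.4 4.4
  endloop
 endfacet
 facet normal -0.551 0.712 0.436
  outer loop
   vertex 2.7 3.4 3.2
   vertex 1.1 4.0 0.2
   vertex 0.1 2.0 2.2
  endloop
 endfacet
 facet normal -0.552 0.663 0.506
  outer loop
   vertex 2.7 3.4 3.2
   vertex 0.1 2.0 2.2
   vertex 2.6 2.4 4.4
  endloop
 endfacet
 facet normal 0.000 0.981 0.196
  outer loop
   vertex 2.7 3.4 3.2
   vertex 2.5 3.6 2.2
   vertex 1.1 4.0 0.2
  endloop
 endfacet
 facet normal 0.704 0.516 0.488
  outer loop
   vertex 2.7 3.4 3.2
   vertex 2.6 2.4 4.4
   vertex 4.4 2.5 1.7
  endloop
 endfacet
 facet normal 0.513 0.855 0.068
  outer loop
   vertex 2.7 3.4 3.2
   vertex 4.4 2.5 1.7
   vertex 2.5 3.6 2.2
  endloop
 endfacet
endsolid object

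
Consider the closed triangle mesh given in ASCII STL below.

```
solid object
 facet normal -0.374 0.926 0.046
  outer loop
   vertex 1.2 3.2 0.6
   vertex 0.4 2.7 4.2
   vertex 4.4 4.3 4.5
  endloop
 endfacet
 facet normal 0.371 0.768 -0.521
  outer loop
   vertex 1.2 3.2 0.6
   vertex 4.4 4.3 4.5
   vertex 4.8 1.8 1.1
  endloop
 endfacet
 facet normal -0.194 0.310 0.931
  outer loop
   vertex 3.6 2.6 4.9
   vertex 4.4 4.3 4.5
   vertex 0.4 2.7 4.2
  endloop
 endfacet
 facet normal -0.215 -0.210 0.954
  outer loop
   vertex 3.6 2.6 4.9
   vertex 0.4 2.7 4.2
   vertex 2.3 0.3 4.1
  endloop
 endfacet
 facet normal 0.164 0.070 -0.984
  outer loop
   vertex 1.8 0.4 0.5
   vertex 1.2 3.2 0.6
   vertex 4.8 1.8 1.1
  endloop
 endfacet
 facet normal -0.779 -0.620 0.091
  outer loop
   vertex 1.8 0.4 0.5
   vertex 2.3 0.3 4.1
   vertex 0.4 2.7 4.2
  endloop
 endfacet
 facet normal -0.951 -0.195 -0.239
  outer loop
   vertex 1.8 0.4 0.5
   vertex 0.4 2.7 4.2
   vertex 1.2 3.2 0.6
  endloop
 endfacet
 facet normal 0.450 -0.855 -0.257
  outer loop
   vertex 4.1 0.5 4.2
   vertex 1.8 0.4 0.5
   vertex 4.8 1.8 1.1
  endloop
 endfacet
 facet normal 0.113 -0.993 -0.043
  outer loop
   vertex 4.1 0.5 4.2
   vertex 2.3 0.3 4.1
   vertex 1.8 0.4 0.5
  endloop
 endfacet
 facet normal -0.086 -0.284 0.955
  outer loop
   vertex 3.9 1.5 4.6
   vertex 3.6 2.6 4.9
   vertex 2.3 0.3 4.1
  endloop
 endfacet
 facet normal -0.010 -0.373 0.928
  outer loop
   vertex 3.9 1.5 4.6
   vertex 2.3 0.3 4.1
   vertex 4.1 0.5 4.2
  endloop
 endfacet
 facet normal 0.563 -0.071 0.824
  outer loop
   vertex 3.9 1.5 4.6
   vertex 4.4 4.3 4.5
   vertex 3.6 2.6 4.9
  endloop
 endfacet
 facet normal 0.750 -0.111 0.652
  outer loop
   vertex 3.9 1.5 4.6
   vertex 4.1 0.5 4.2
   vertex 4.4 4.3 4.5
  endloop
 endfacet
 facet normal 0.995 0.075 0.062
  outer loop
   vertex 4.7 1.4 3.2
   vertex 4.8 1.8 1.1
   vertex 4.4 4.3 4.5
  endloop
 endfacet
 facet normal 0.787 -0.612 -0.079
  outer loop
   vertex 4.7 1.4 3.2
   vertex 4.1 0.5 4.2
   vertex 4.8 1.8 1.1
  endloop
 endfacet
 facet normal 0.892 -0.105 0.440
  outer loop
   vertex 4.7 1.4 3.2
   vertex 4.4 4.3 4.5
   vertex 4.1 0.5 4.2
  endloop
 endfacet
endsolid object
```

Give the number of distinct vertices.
10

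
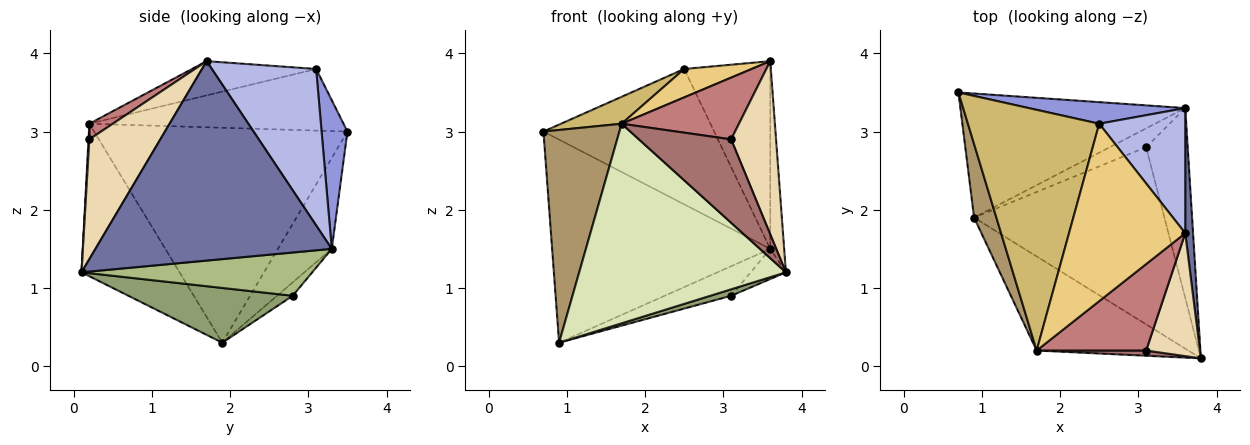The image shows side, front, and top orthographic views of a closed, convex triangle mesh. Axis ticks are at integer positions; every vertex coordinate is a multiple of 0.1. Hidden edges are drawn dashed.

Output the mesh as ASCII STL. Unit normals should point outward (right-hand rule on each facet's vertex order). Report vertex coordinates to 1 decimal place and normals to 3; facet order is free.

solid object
 facet normal 0.998 0.059 0.039
  outer loop
   vertex 3.6 3.3 1.5
   vertex 3.6 1.7 3.9
   vertex 3.8 0.1 1.2
  endloop
 endfacet
 facet normal -0.206 0.835 -0.510
  outer loop
   vertex 0.9 1.9 0.3
   vertex 0.7 3.5 3.0
   vertex 3.6 3.3 1.5
  endloop
 endfacet
 facet normal 0.148 0.977 0.156
  outer loop
   vertex 2.5 3.1 3.8
   vertex 3.6 3.3 1.5
   vertex 0.7 3.5 3.0
  endloop
 endfacet
 facet normal 0.710 0.586 0.391
  outer loop
   vertex 2.5 3.1 3.8
   vertex 3.6 1.7 3.9
   vertex 3.6 3.3 1.5
  endloop
 endfacet
 facet normal 0.276 -0.035 -0.960
  outer loop
   vertex 3.1 2.8 0.9
   vertex 3.8 0.1 1.2
   vertex 0.9 1.9 0.3
  endloop
 endfacet
 facet normal 0.717 0.109 -0.689
  outer loop
   vertex 3.1 2.8 0.9
   vertex 3.6 3.3 1.5
   vertex 3.8 0.1 1.2
  endloop
 endfacet
 facet normal -0.195 0.827 -0.527
  outer loop
   vertex 3.1 2.8 0.9
   vertex 0.9 1.9 0.3
   vertex 3.6 3.3 1.5
  endloop
 endfacet
 facet normal -0.394 -0.831 -0.392
  outer loop
   vertex 1.7 0.2 3.1
   vertex 0.9 1.9 0.3
   vertex 3.8 0.1 1.2
  endloop
 endfacet
 facet normal -0.953 -0.286 0.099
  outer loop
   vertex 1.7 0.2 3.1
   vertex 0.7 3.5 3.0
   vertex 0.9 1.9 0.3
  endloop
 endfacet
 facet normal -0.423 -0.101 0.901
  outer loop
   vertex 1.7 0.2 3.1
   vertex 2.5 3.1 3.8
   vertex 0.7 3.5 3.0
  endloop
 endfacet
 facet normal -0.279 -0.152 0.948
  outer loop
   vertex 1.7 0.2 3.1
   vertex 3.6 1.7 3.9
   vertex 2.5 3.1 3.8
  endloop
 endfacet
 facet normal 0.790 -0.500 0.355
  outer loop
   vertex 3.1 0.2 2.9
   vertex 3.8 0.1 1.2
   vertex 3.6 1.7 3.9
  endloop
 endfacet
 facet normal 0.009 -0.998 0.062
  outer loop
   vertex 3.1 0.2 2.9
   vertex 1.7 0.2 3.1
   vertex 3.8 0.1 1.2
  endloop
 endfacet
 facet normal 0.115 -0.577 0.808
  outer loop
   vertex 3.1 0.2 2.9
   vertex 3.6 1.7 3.9
   vertex 1.7 0.2 3.1
  endloop
 endfacet
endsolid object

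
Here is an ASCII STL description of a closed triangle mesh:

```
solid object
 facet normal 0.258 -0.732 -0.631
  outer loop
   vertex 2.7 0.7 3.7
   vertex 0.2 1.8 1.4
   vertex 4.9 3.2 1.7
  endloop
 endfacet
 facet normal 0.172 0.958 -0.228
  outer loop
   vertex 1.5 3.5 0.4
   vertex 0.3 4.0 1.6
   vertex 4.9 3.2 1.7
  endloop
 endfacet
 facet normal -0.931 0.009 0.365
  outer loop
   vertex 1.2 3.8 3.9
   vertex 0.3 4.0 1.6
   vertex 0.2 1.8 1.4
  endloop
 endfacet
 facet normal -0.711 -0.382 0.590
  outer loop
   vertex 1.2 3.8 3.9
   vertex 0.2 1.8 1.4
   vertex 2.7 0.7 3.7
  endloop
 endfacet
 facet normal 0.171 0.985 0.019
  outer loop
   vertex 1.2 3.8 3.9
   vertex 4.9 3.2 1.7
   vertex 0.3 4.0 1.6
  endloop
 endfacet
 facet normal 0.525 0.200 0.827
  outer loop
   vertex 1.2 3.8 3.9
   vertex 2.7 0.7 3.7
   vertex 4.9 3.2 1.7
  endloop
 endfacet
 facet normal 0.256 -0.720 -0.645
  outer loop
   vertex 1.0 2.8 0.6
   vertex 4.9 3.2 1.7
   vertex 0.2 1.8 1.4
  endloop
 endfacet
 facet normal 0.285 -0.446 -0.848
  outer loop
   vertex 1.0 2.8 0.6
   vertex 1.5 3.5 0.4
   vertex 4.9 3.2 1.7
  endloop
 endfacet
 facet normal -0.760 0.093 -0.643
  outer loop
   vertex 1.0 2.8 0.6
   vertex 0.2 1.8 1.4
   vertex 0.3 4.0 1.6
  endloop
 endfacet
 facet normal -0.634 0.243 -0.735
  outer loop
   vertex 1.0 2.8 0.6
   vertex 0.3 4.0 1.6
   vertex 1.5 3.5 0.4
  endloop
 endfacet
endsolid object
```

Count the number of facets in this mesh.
10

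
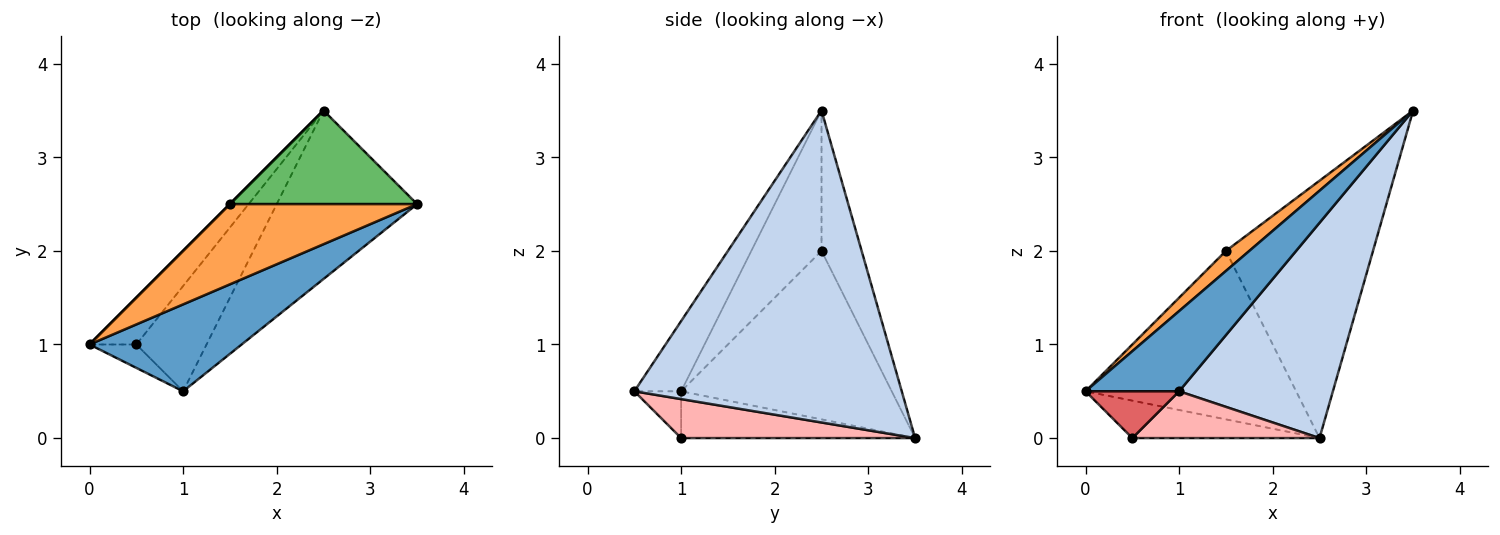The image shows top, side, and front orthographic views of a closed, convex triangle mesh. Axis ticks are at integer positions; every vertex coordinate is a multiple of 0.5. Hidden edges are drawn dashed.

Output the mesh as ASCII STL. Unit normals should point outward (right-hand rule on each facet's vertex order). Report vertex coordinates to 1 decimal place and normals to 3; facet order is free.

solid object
 facet normal -0.321 -0.642 0.696
  outer loop
   vertex 1.0 0.5 0.5
   vertex 3.5 2.5 3.5
   vertex 0.0 1.0 0.5
  endloop
 endfacet
 facet normal 0.808 -0.464 -0.363
  outer loop
   vertex 1.0 0.5 0.5
   vertex 2.5 3.5 0.0
   vertex 3.5 2.5 3.5
  endloop
 endfacet
 facet normal -0.588 -0.196 0.784
  outer loop
   vertex 1.5 2.5 2.0
   vertex 0.0 1.0 0.5
   vertex 3.5 2.5 3.5
  endloop
 endfacet
 facet normal -0.707 0.707 0.000
  outer loop
   vertex 1.5 2.5 2.0
   vertex 2.5 3.5 0.0
   vertex 0.0 1.0 0.5
  endloop
 endfacet
 facet normal -0.248 0.910 0.331
  outer loop
   vertex 1.5 2.5 2.0
   vertex 3.5 2.5 3.5
   vertex 2.5 3.5 0.0
  endloop
 endfacet
 facet normal -0.615 0.492 -0.615
  outer loop
   vertex 0.5 1.0 0.0
   vertex 0.0 1.0 0.5
   vertex 2.5 3.5 0.0
  endloop
 endfacet
 facet normal -0.408 -0.816 -0.408
  outer loop
   vertex 0.5 1.0 0.0
   vertex 1.0 0.5 0.5
   vertex 0.0 1.0 0.5
  endloop
 endfacet
 facet normal 0.453 -0.362 -0.815
  outer loop
   vertex 0.5 1.0 0.0
   vertex 2.5 3.5 0.0
   vertex 1.0 0.5 0.5
  endloop
 endfacet
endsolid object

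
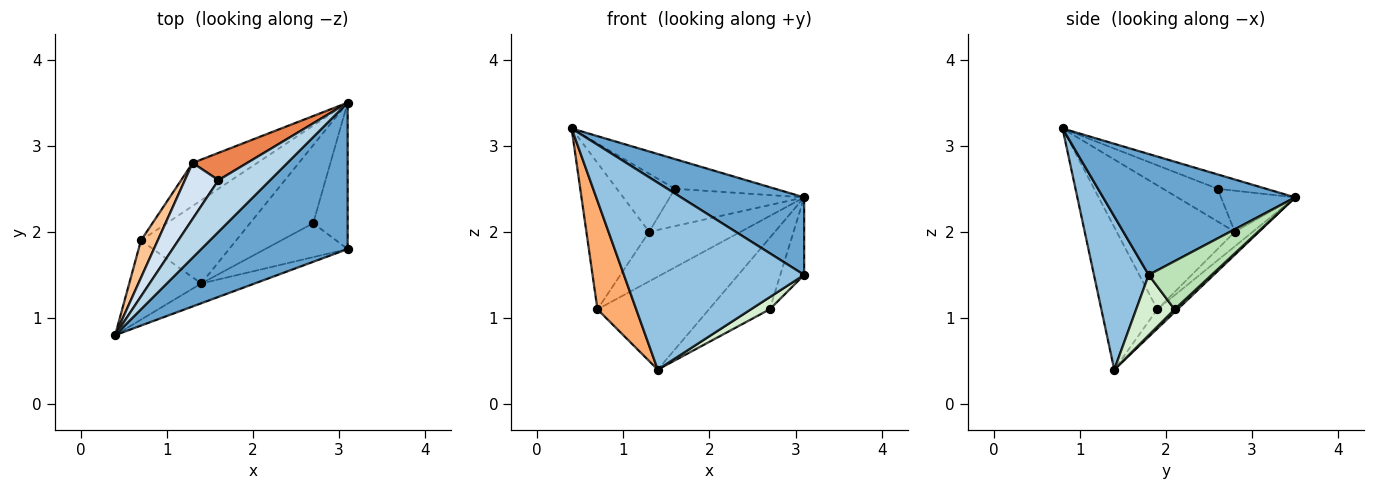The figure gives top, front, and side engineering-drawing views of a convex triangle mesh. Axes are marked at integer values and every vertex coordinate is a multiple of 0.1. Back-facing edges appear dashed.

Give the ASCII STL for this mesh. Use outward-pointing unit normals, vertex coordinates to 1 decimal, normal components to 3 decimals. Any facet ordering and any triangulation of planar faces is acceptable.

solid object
 facet normal 0.589 -0.378 0.714
  outer loop
   vertex 3.1 1.8 1.5
   vertex 3.1 3.5 2.4
   vertex 0.4 0.8 3.2
  endloop
 endfacet
 facet normal 0.289 -0.952 -0.101
  outer loop
   vertex 3.1 1.8 1.5
   vertex 0.4 0.8 3.2
   vertex 1.4 1.4 0.4
  endloop
 endfacet
 facet normal -0.234 0.484 0.843
  outer loop
   vertex 1.6 2.6 2.5
   vertex 0.4 0.8 3.2
   vertex 3.1 3.5 2.4
  endloop
 endfacet
 facet normal -0.560 0.597 0.575
  outer loop
   vertex 1.6 2.6 2.5
   vertex 1.3 2.8 2.0
   vertex 0.4 0.8 3.2
  endloop
 endfacet
 facet normal -0.407 0.738 0.539
  outer loop
   vertex 1.6 2.6 2.5
   vertex 3.1 3.5 2.4
   vertex 1.3 2.8 2.0
  endloop
 endfacet
 facet normal -0.759 -0.526 -0.384
  outer loop
   vertex 0.7 1.9 1.1
   vertex 1.4 1.4 0.4
   vertex 0.4 0.8 3.2
  endloop
 endfacet
 facet normal -0.877 0.466 0.119
  outer loop
   vertex 0.7 1.9 1.1
   vertex 0.4 0.8 3.2
   vertex 1.3 2.8 2.0
  endloop
 endfacet
 facet normal -0.134 0.738 -0.661
  outer loop
   vertex 0.7 1.9 1.1
   vertex 3.1 3.5 2.4
   vertex 1.4 1.4 0.4
  endloop
 endfacet
 facet normal -0.146 0.747 -0.649
  outer loop
   vertex 0.7 1.9 1.1
   vertex 1.3 2.8 2.0
   vertex 3.1 3.5 2.4
  endloop
 endfacet
 facet normal 0.034 0.675 -0.737
  outer loop
   vertex 2.7 2.1 1.1
   vertex 1.4 1.4 0.4
   vertex 3.1 3.5 2.4
  endloop
 endfacet
 facet normal 0.777 0.294 -0.556
  outer loop
   vertex 2.7 2.1 1.1
   vertex 3.1 3.5 2.4
   vertex 3.1 1.8 1.5
  endloop
 endfacet
 facet normal 0.567 -0.278 -0.775
  outer loop
   vertex 2.7 2.1 1.1
   vertex 3.1 1.8 1.5
   vertex 1.4 1.4 0.4
  endloop
 endfacet
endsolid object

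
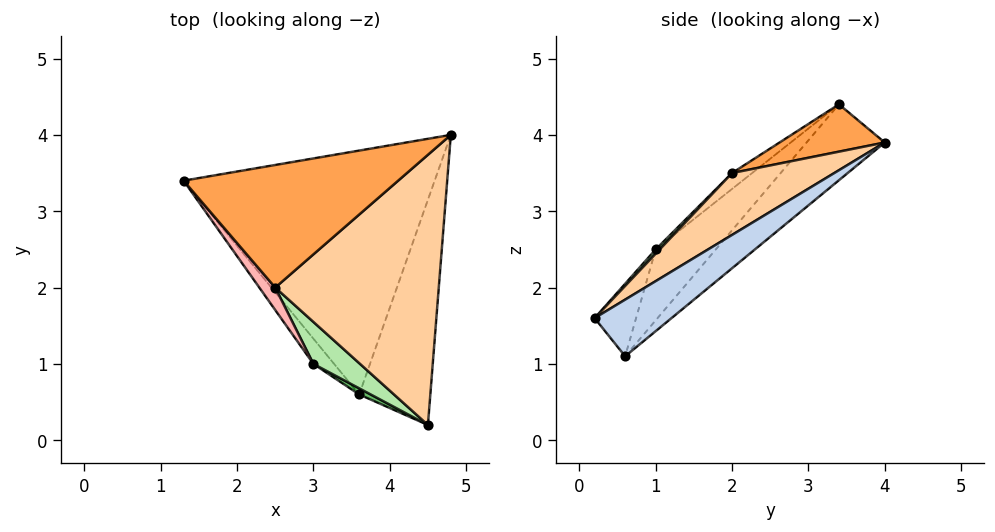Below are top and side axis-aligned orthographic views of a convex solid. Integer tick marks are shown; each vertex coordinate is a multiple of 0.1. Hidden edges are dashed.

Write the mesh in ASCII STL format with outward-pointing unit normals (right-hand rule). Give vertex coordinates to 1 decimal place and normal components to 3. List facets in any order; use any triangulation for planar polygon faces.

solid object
 facet normal -0.216 0.665 -0.715
  outer loop
   vertex 3.6 0.6 1.1
   vertex 1.3 3.4 4.4
   vertex 4.8 4.0 3.9
  endloop
 endfacet
 facet normal 0.574 0.391 -0.720
  outer loop
   vertex 3.6 0.6 1.1
   vertex 4.8 4.0 3.9
   vertex 4.5 0.2 1.6
  endloop
 endfacet
 facet normal 0.197 -0.405 0.893
  outer loop
   vertex 2.5 2.0 3.5
   vertex 4.8 4.0 3.9
   vertex 1.3 3.4 4.4
  endloop
 endfacet
 facet normal 0.304 -0.511 0.804
  outer loop
   vertex 2.5 2.0 3.5
   vertex 4.5 0.2 1.6
   vertex 4.8 4.0 3.9
  endloop
 endfacet
 facet normal -0.437 -0.897 0.069
  outer loop
   vertex 3.0 1.0 2.5
   vertex 3.6 0.6 1.1
   vertex 4.5 0.2 1.6
  endloop
 endfacet
 facet normal 0.066 -0.689 0.722
  outer loop
   vertex 3.0 1.0 2.5
   vertex 4.5 0.2 1.6
   vertex 2.5 2.0 3.5
  endloop
 endfacet
 facet normal -0.873 -0.416 -0.255
  outer loop
   vertex 3.0 1.0 2.5
   vertex 1.3 3.4 4.4
   vertex 3.6 0.6 1.1
  endloop
 endfacet
 facet normal -0.485 -0.728 0.485
  outer loop
   vertex 3.0 1.0 2.5
   vertex 2.5 2.0 3.5
   vertex 1.3 3.4 4.4
  endloop
 endfacet
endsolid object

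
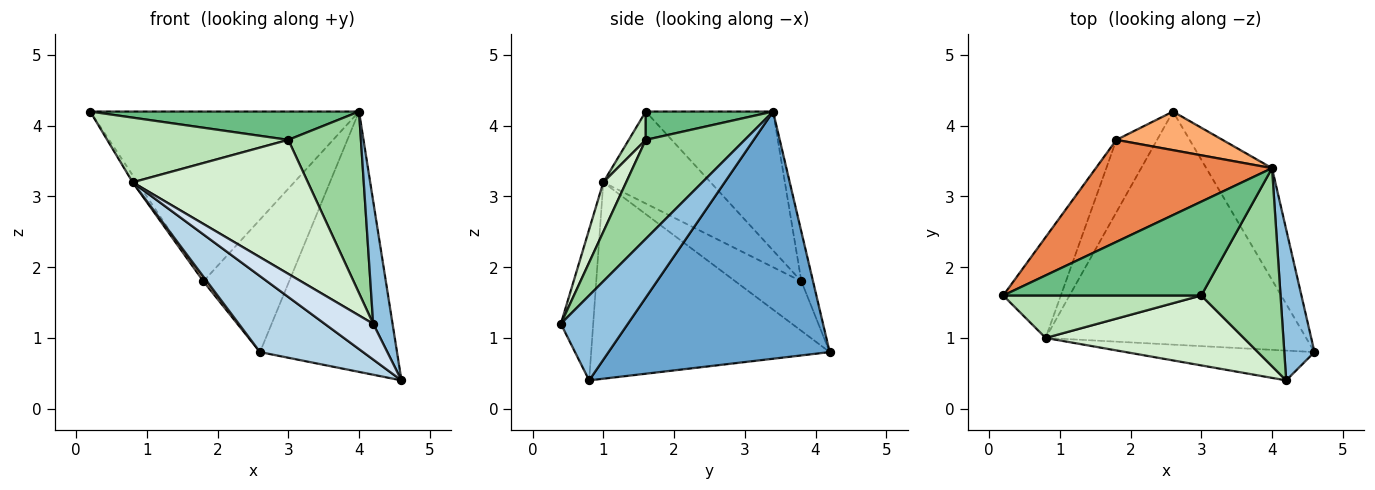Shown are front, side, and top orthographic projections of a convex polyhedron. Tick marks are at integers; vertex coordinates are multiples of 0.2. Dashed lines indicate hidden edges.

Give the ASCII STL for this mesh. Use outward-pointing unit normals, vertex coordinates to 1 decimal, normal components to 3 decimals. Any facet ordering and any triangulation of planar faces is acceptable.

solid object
 facet normal 0.829 0.514 -0.221
  outer loop
   vertex 4.0 3.4 4.2
   vertex 4.6 0.8 0.4
   vertex 2.6 4.2 0.8
  endloop
 endfacet
 facet normal 0.909 -0.263 0.323
  outer loop
   vertex 4.0 3.4 4.2
   vertex 4.2 0.4 1.2
   vertex 4.6 0.8 0.4
  endloop
 endfacet
 facet normal -0.583 -0.252 -0.773
  outer loop
   vertex 0.8 1.0 3.2
   vertex 2.6 4.2 0.8
   vertex 4.6 0.8 0.4
  endloop
 endfacet
 facet normal -0.456 -0.684 -0.570
  outer loop
   vertex 0.8 1.0 3.2
   vertex 4.6 0.8 0.4
   vertex 4.2 0.4 1.2
  endloop
 endfacet
 facet normal -0.376 0.794 0.477
  outer loop
   vertex 1.8 3.8 1.8
   vertex 0.2 1.6 4.2
   vertex 4.0 3.4 4.2
  endloop
 endfacet
 facet normal -0.129 0.952 0.277
  outer loop
   vertex 1.8 3.8 1.8
   vertex 4.0 3.4 4.2
   vertex 2.6 4.2 0.8
  endloop
 endfacet
 facet normal -0.847 0.037 -0.530
  outer loop
   vertex 1.8 3.8 1.8
   vertex 0.8 1.0 3.2
   vertex 0.2 1.6 4.2
  endloop
 endfacet
 facet normal -0.772 -0.041 -0.634
  outer loop
   vertex 1.8 3.8 1.8
   vertex 2.6 4.2 0.8
   vertex 0.8 1.0 3.2
  endloop
 endfacet
 facet normal 0.136 -0.286 0.949
  outer loop
   vertex 3.0 1.6 3.8
   vertex 4.0 3.4 4.2
   vertex 0.2 1.6 4.2
  endloop
 endfacet
 facet normal 0.678 -0.497 0.542
  outer loop
   vertex 3.0 1.6 3.8
   vertex 4.2 0.4 1.2
   vertex 4.0 3.4 4.2
  endloop
 endfacet
 facet normal 0.078 -0.833 0.547
  outer loop
   vertex 3.0 1.6 3.8
   vertex 0.2 1.6 4.2
   vertex 0.8 1.0 3.2
  endloop
 endfacet
 facet normal 0.115 -0.881 0.460
  outer loop
   vertex 3.0 1.6 3.8
   vertex 0.8 1.0 3.2
   vertex 4.2 0.4 1.2
  endloop
 endfacet
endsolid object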